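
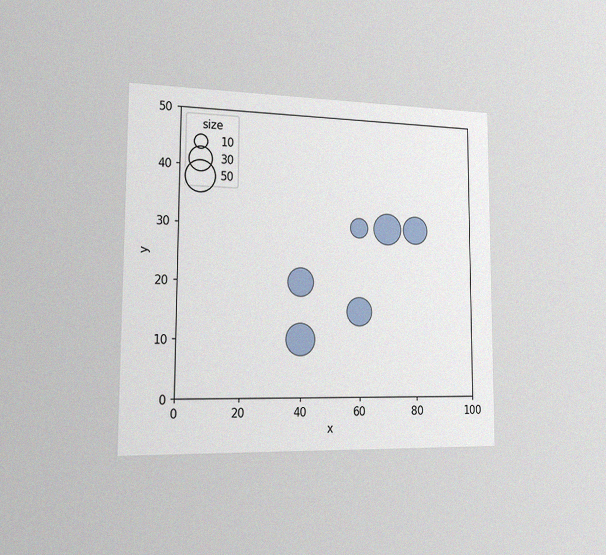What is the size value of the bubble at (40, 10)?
The chart is viewed slightly from the left, with some photo noise. Matching the bubble at (40, 10) against the size legend gives 50.

50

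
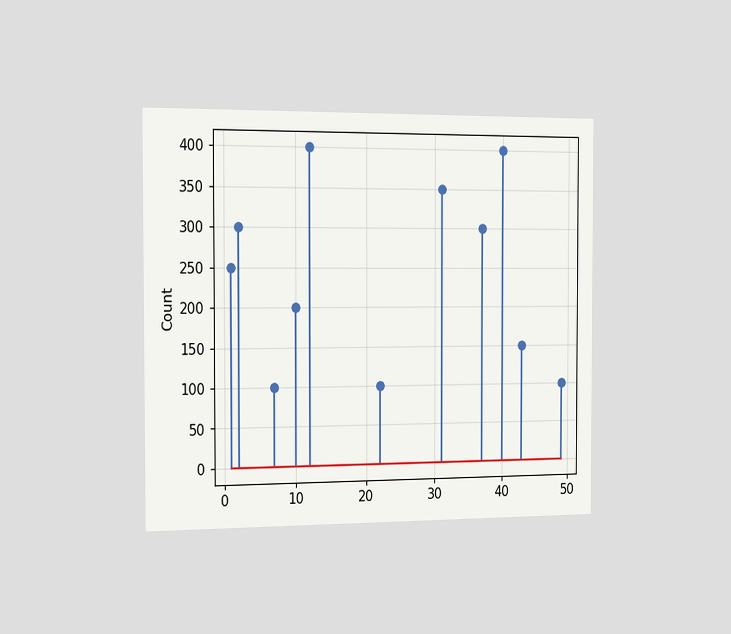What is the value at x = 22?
100

The chart is viewed slightly from the left. The stem at x=22 reaches 100.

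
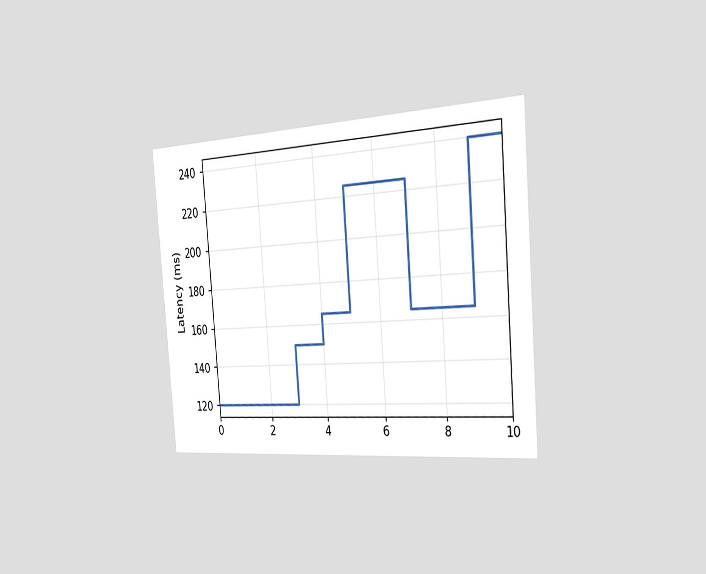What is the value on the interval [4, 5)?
The chart is tilted about 4° counter-clockwise and viewed slightly from the right. On [4, 5) the step sits at 165ms.

165ms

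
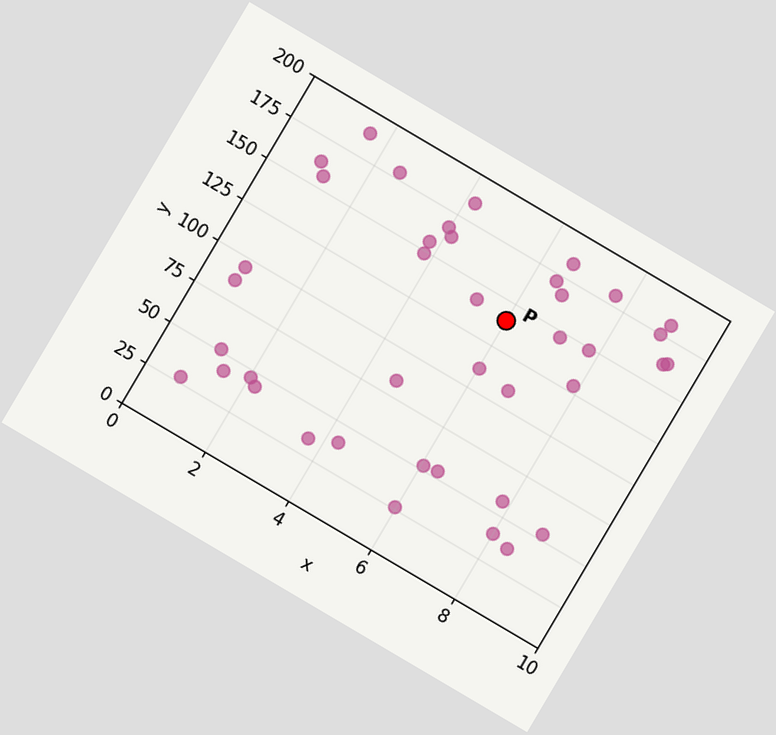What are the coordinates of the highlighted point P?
The chart is tilted about 31° clockwise. Following the gridlines from P to each axis, P sits at (6, 140).

(6, 140)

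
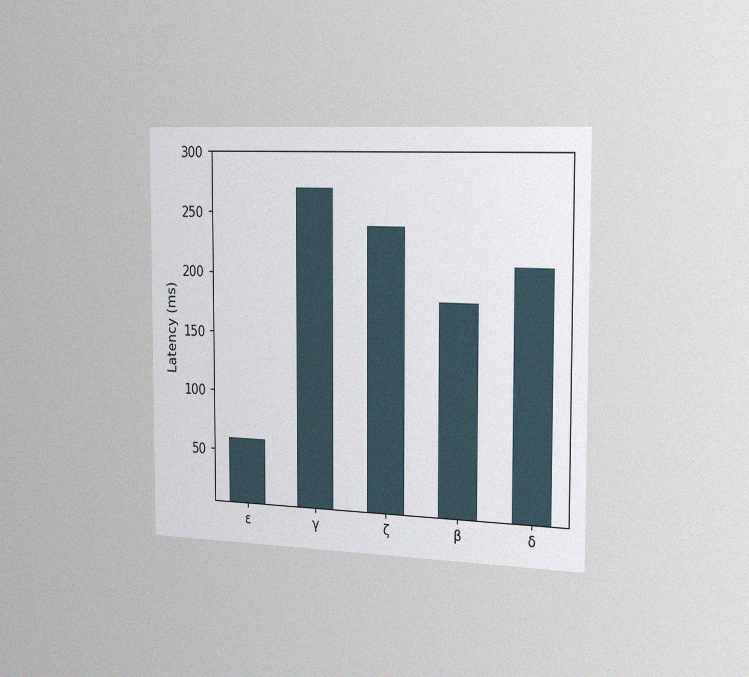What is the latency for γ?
270ms

The chart is viewed slightly from the right, with some photo noise. Reading along the chart's y-axis, the γ bar reaches 270ms.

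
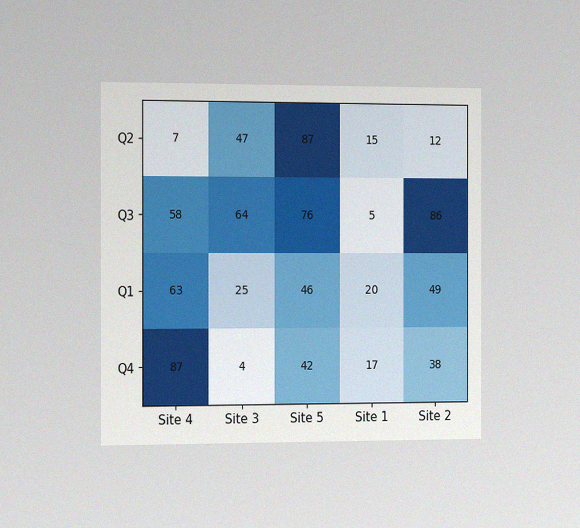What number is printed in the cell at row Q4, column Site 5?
The chart is viewed slightly from the left, with some photo noise. The (Q4, Site 5) cell reads 42.

42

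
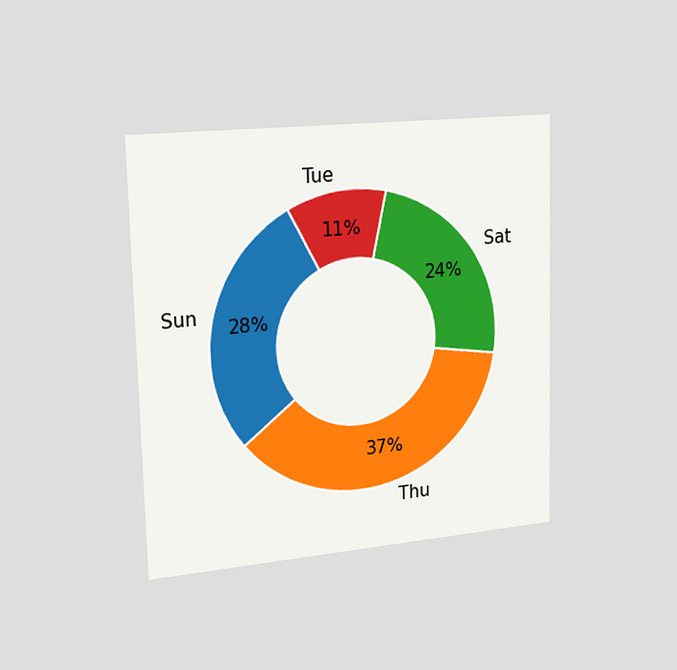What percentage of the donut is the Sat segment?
The chart is viewed slightly from the left. The Sat segment takes up 24% of the ring.

24%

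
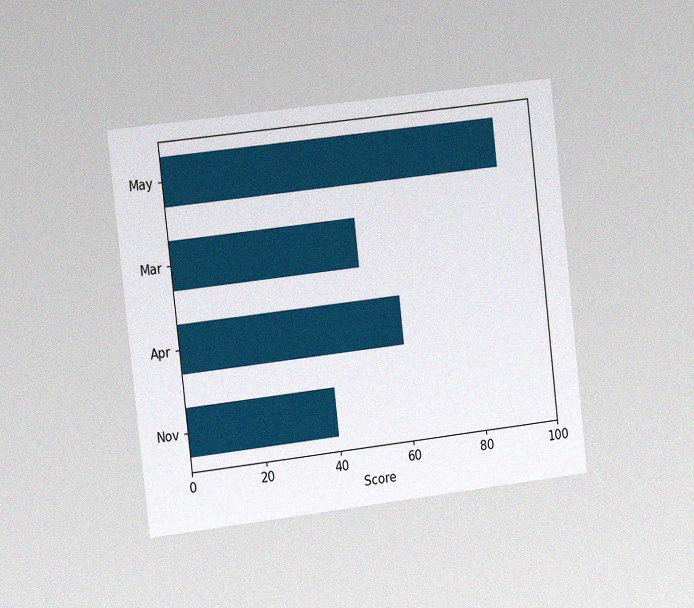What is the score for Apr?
60

The chart is tilted about 6° counter-clockwise and viewed slightly from the left, with some photo noise. Reading along the chart's x-axis, the Apr bar reaches 60.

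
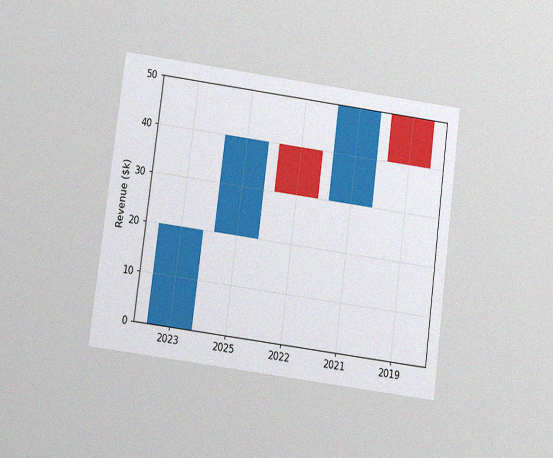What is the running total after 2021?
$50k

The chart is tilted about 7° clockwise and viewed slightly from below, with some photo noise. After 2021 the running total reaches $50k.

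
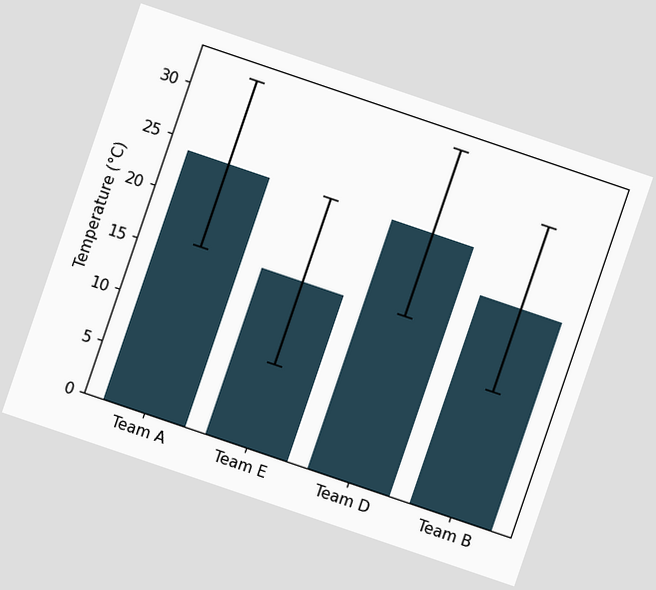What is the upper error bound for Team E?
24°C

The chart is tilted about 19° clockwise. The Team E bar's upper whisker reaches 24°C.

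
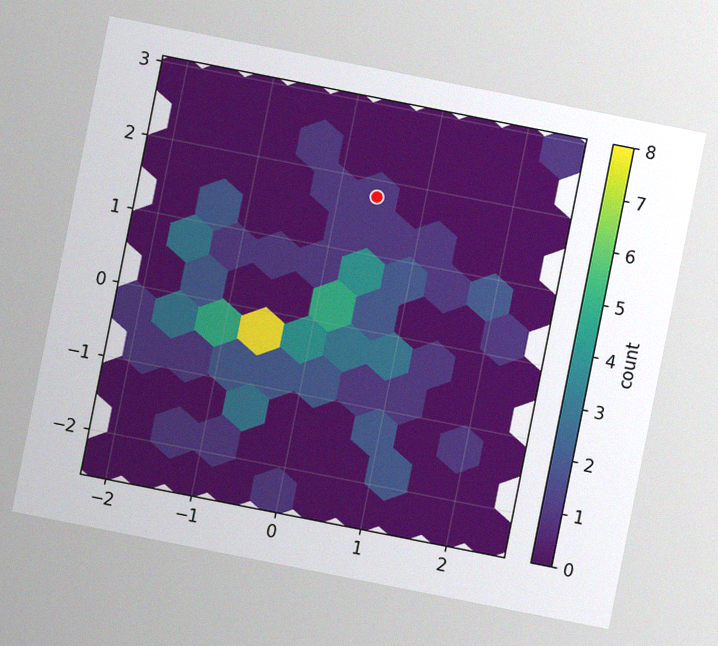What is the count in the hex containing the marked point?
The chart is tilted about 11° clockwise, with some photo noise. The marked hex reads 1 on the colorbar.

1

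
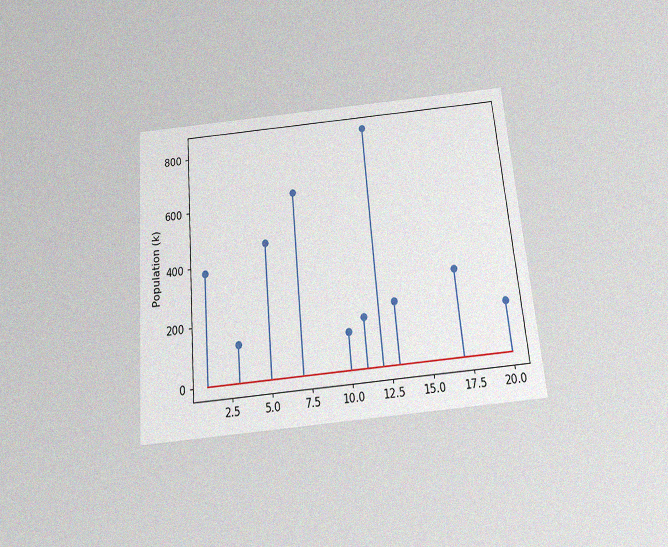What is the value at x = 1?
The chart is tilted about 5° counter-clockwise and viewed slightly from below, with some photo noise. The stem at x=1 reaches 378k.

378k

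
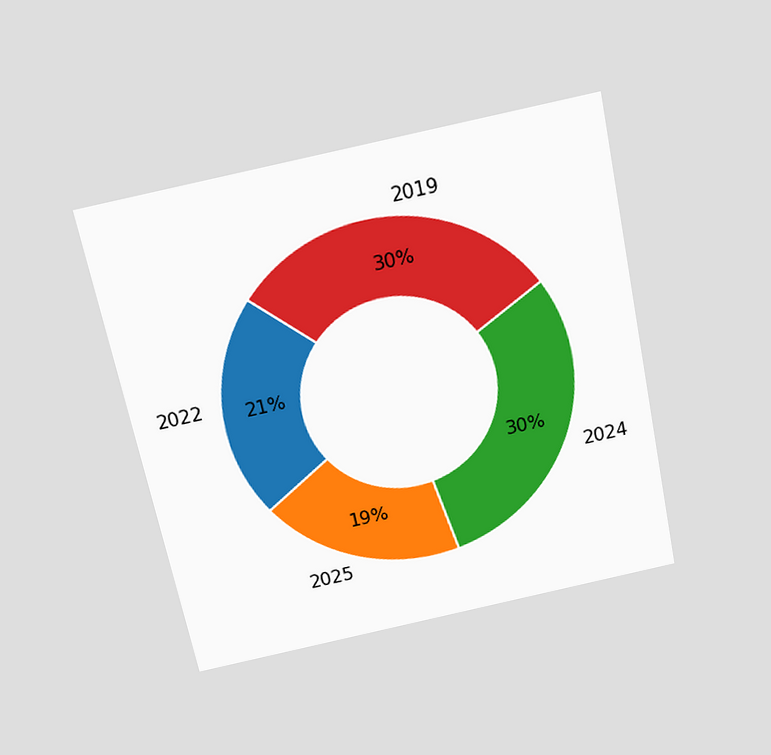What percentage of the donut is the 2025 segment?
19%

The chart is tilted about 12° counter-clockwise and viewed slightly from above. The 2025 segment takes up 19% of the ring.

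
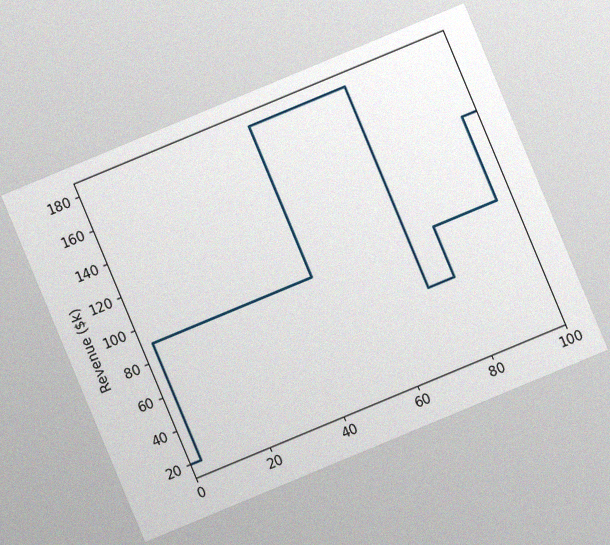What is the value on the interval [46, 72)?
$180k

The chart is tilted about 23° counter-clockwise, with some photo noise. On [46, 72) the step sits at $180k.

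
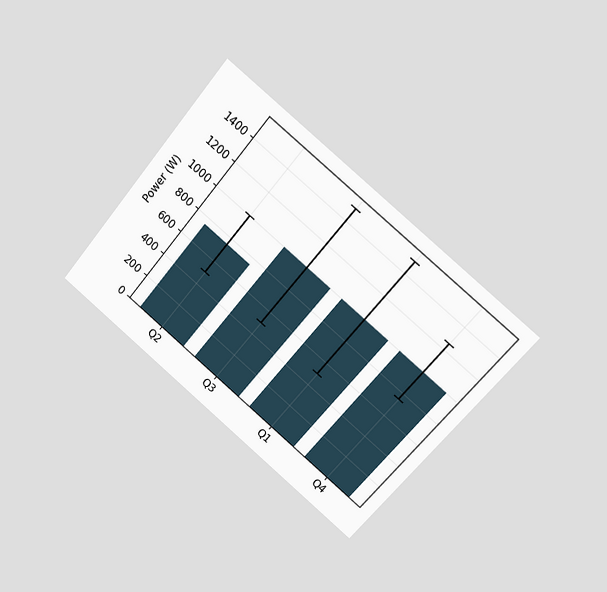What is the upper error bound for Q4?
1250W

The chart is tilted about 40° clockwise and viewed at a slight angle. The Q4 bar's upper whisker reaches 1250W.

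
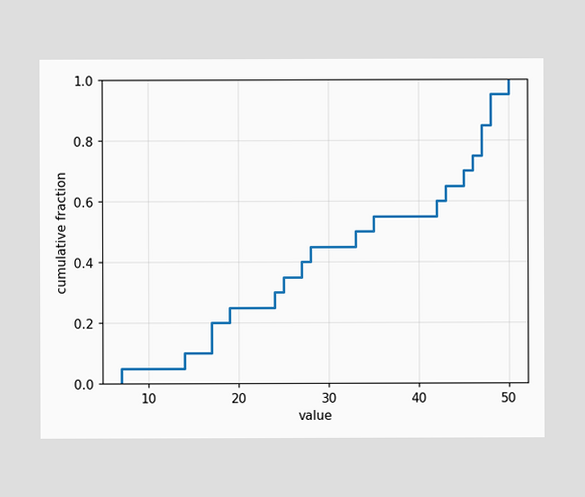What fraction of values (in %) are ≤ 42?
60%

At x=42 the ECDF step is at 60%.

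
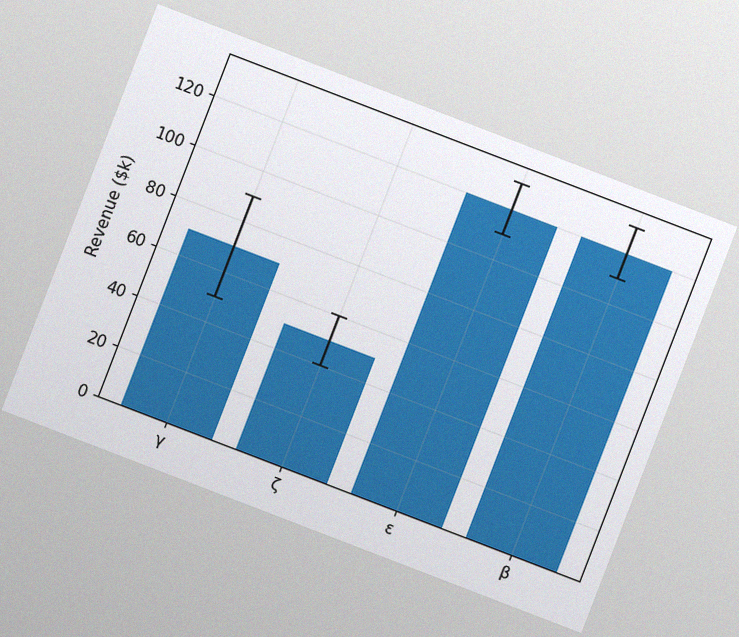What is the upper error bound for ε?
$130k

The chart is tilted about 21° clockwise, with some photo noise. The ε bar's upper whisker reaches $130k.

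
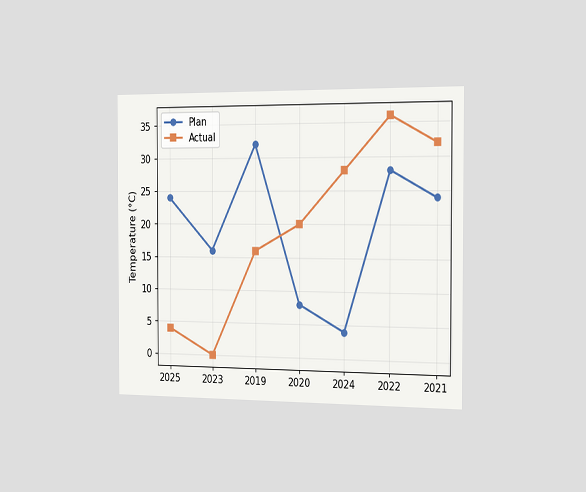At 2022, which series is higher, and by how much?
Actual, by 8°C

The chart is viewed slightly from the right. At 2022, Actual sits above the other line by 8°C.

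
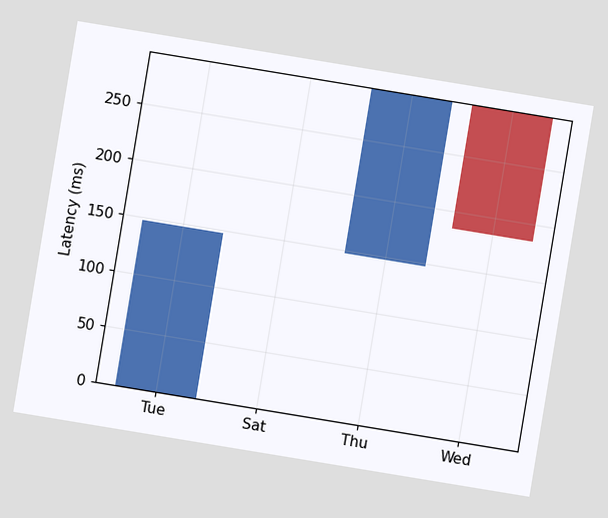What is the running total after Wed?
The chart is tilted about 9° clockwise. After Wed the running total reaches 185ms.

185ms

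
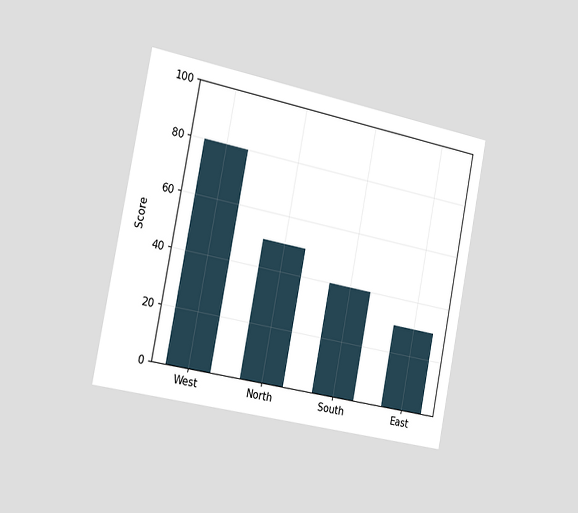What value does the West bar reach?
80

The chart is tilted about 11° clockwise and viewed slightly from the left. Reading along the chart's y-axis, the West bar reaches 80.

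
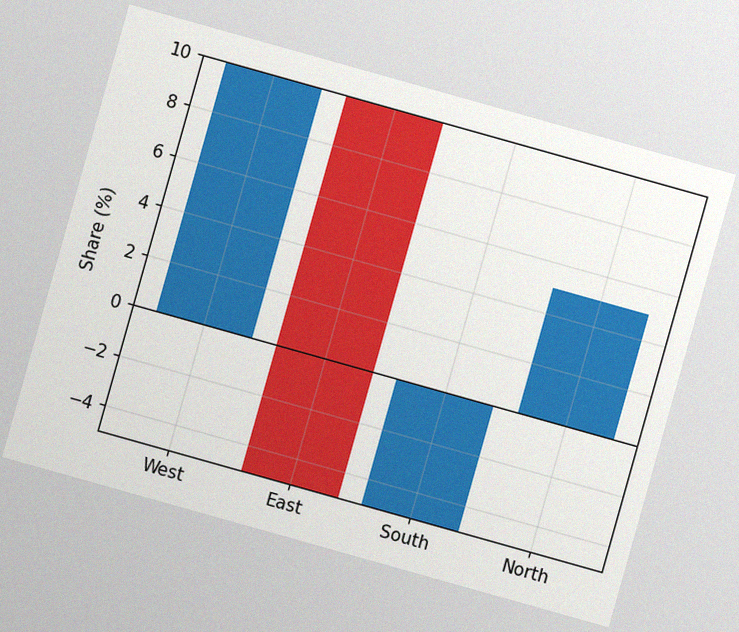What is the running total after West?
10%

The chart is tilted about 16° clockwise, with some photo noise. After West the running total reaches 10%.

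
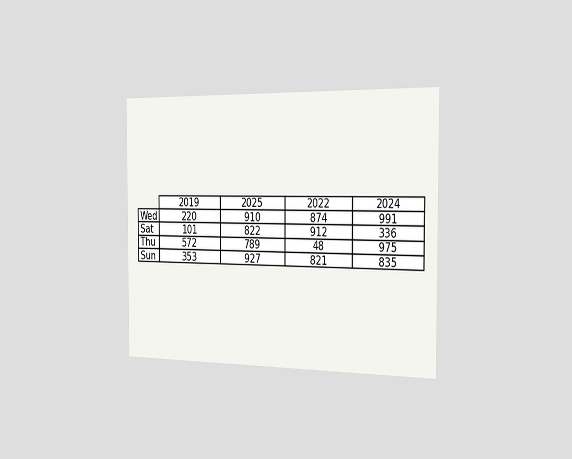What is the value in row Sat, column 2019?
The chart is viewed slightly from the right. The (Sat, 2019) cell reads 101.

101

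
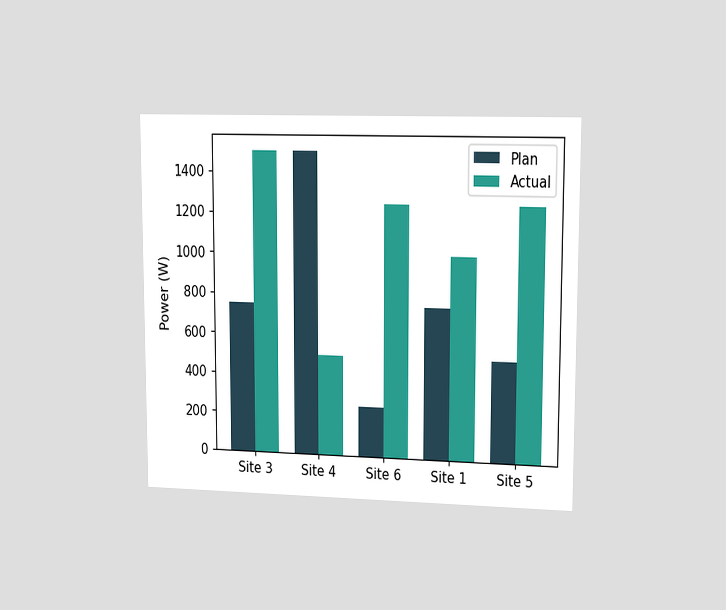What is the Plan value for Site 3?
750W

The chart is viewed slightly from the right. The Plan bar at Site 3 reaches 750W on the y-axis.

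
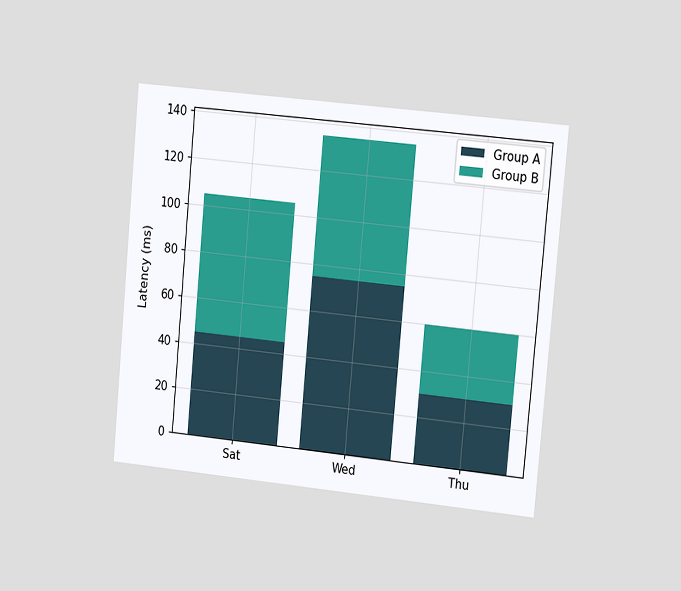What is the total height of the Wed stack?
135ms

The chart is tilted about 5° clockwise and viewed slightly from the right. The Wed stack's top reaches 135ms on the y-axis.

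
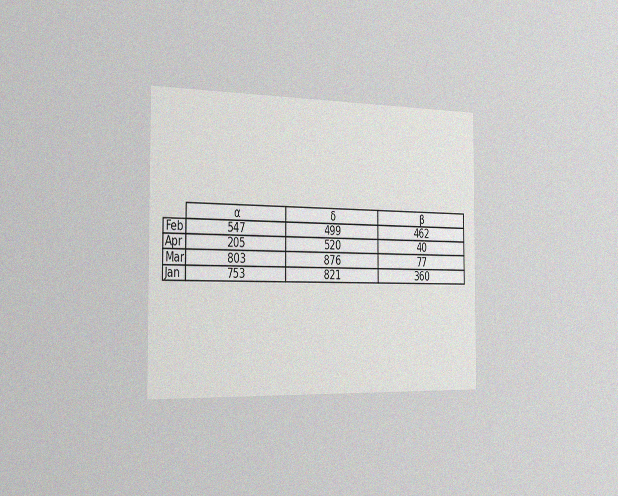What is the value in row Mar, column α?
The chart is viewed slightly from the left, with some photo noise. The (Mar, α) cell reads 803.

803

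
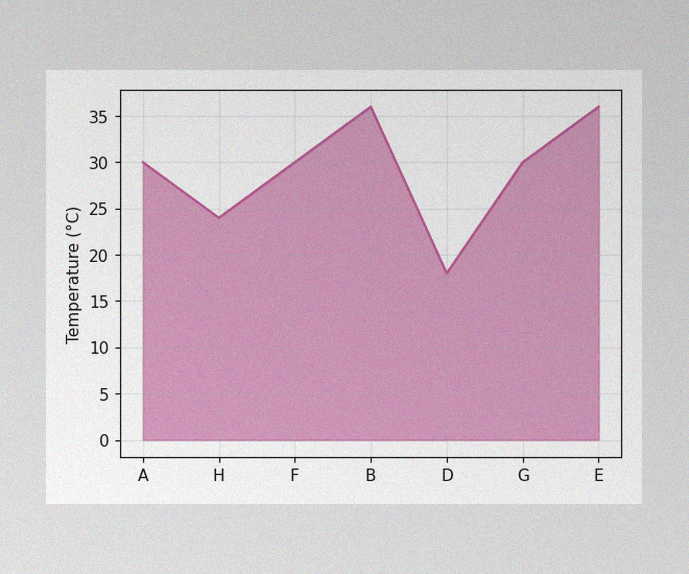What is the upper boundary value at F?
30°C

The image has some photo noise and uneven lighting. At F the upper boundary is at 30°C.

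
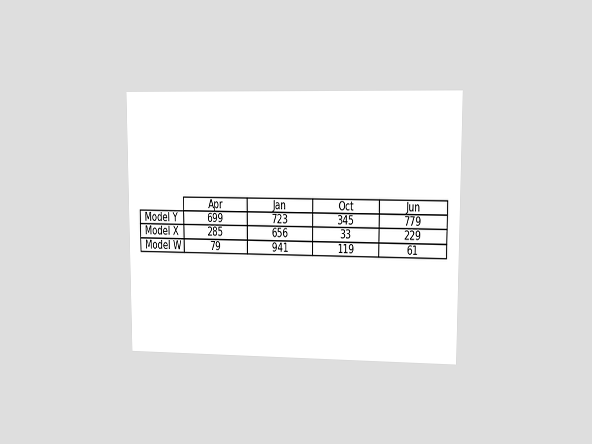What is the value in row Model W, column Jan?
The chart is viewed at a slight angle. The (Model W, Jan) cell reads 941.

941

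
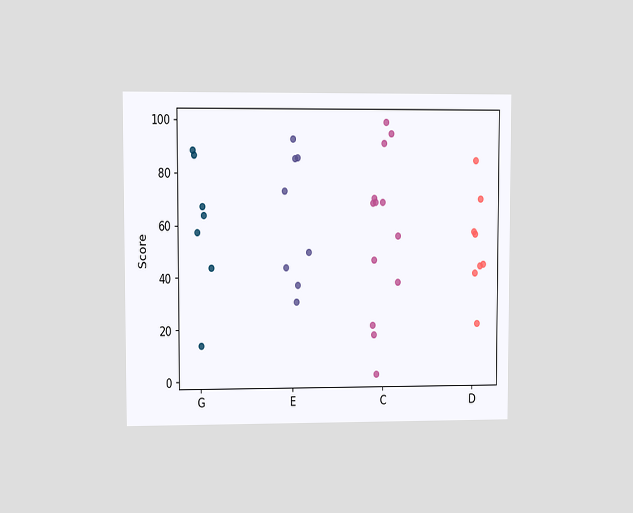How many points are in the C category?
The chart is viewed at a slight angle. Counting the markers in the C column gives 13.

13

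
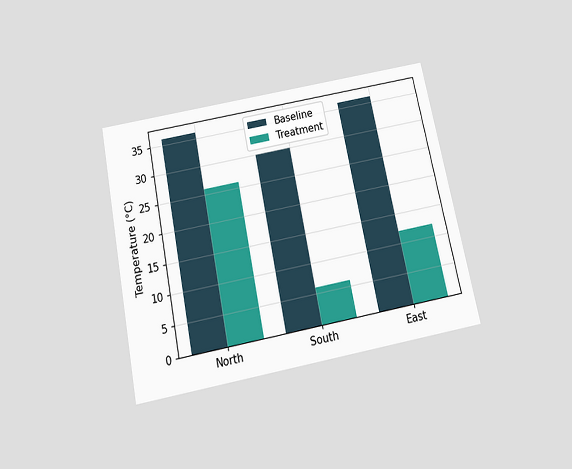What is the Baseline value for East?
The chart is tilted about 11° counter-clockwise and viewed slightly from below. The Baseline bar at East reaches 36°C on the y-axis.

36°C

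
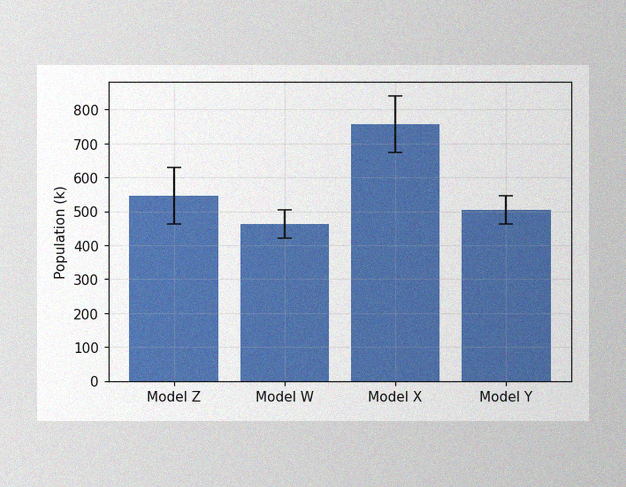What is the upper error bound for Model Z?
630k

The image has some photo noise and uneven lighting. The Model Z bar's upper whisker reaches 630k.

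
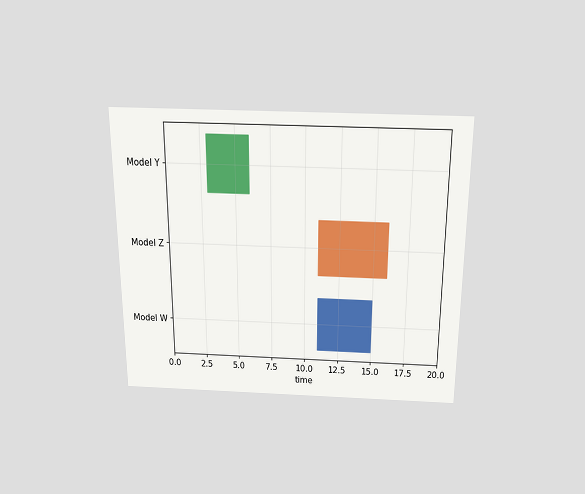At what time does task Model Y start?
3

The chart is viewed slightly from above. The Model Y bar begins at t=3.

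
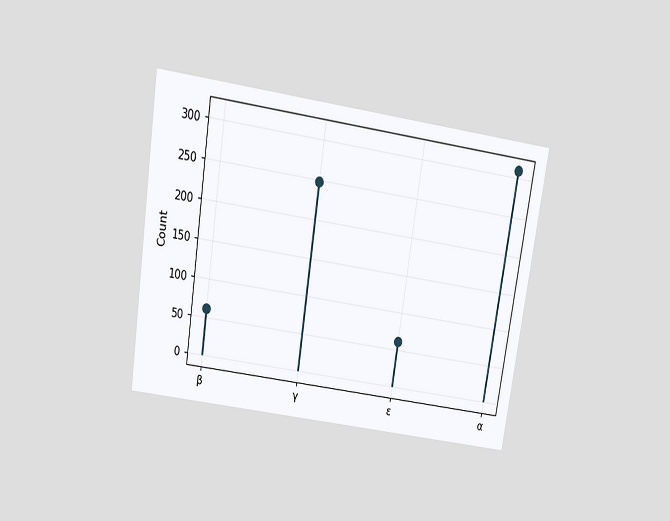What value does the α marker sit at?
310

The chart is tilted about 9° clockwise and viewed slightly from above. The α marker sits at 310.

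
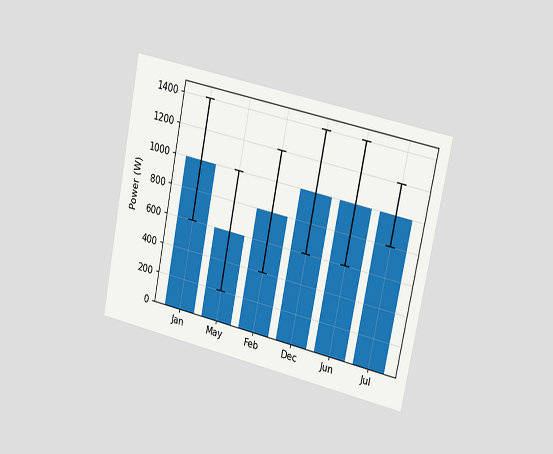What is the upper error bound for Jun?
The chart is tilted about 11° clockwise and viewed slightly from the right. The Jun bar's upper whisker reaches 1400W.

1400W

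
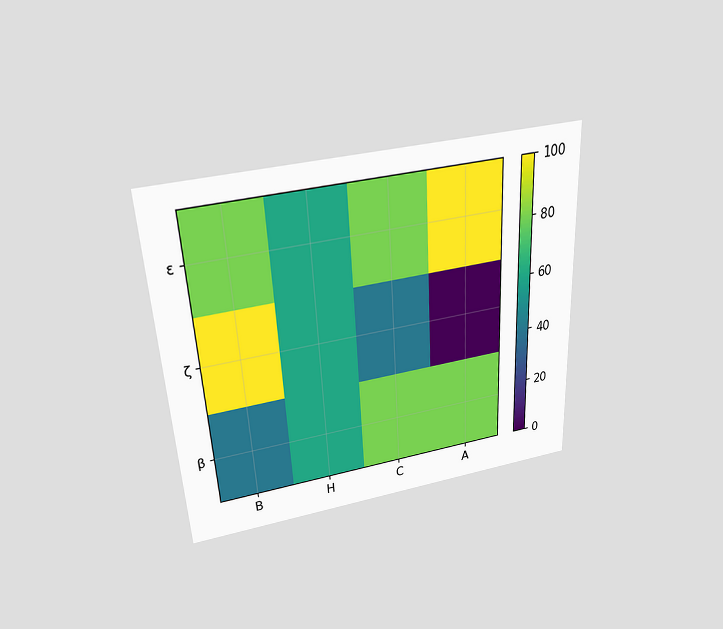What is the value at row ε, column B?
The chart is tilted about 3° counter-clockwise and viewed slightly from above. Matching cell (ε, B) against the colorbar gives 80.

80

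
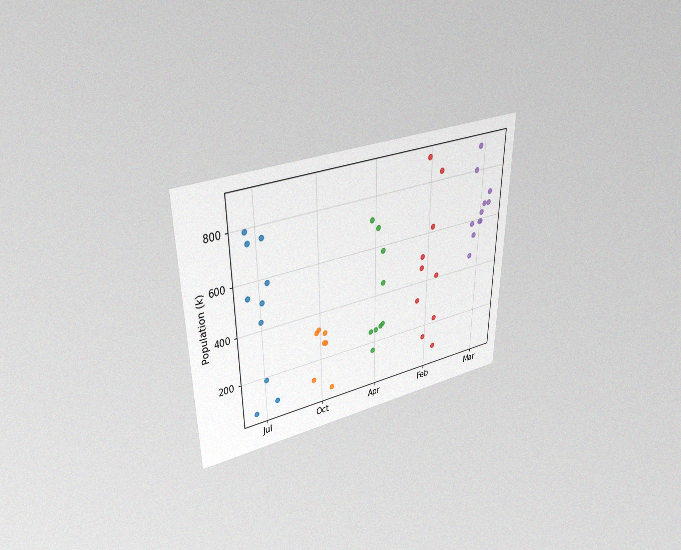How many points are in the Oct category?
The chart is viewed slightly from above, with some photo noise. Counting the markers in the Oct column gives 7.

7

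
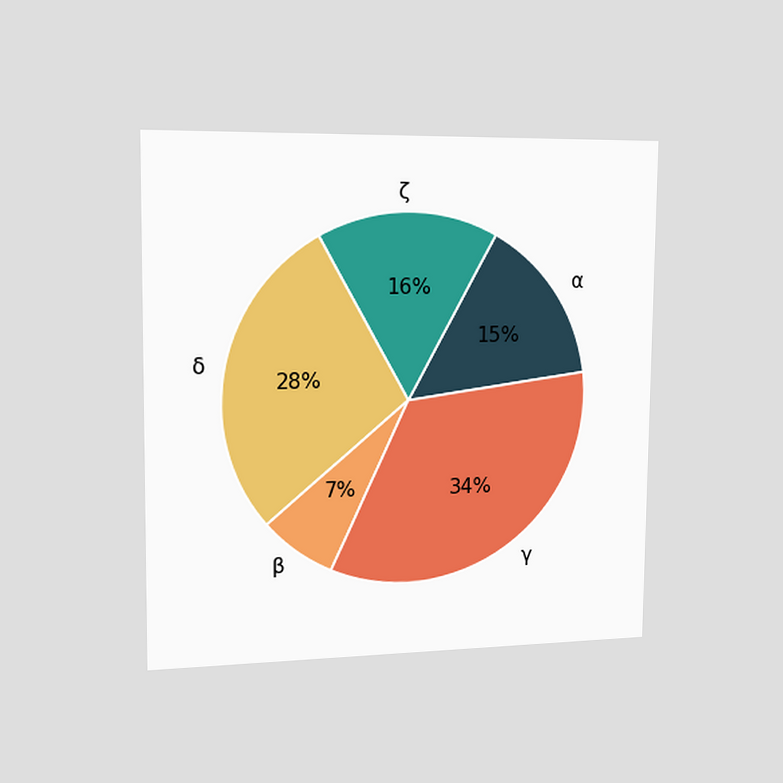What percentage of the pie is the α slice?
15%

The chart is viewed slightly from the left. The α slice takes up 15% of the pie.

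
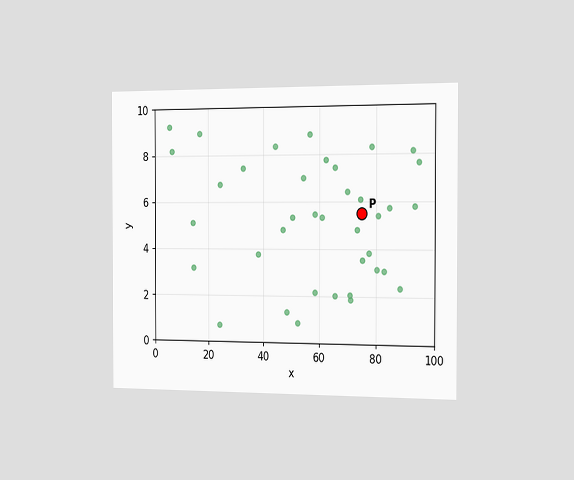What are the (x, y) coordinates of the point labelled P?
(75, 5.5)

The chart is viewed slightly from the right. Following the gridlines from P to each axis, P sits at (75, 5.5).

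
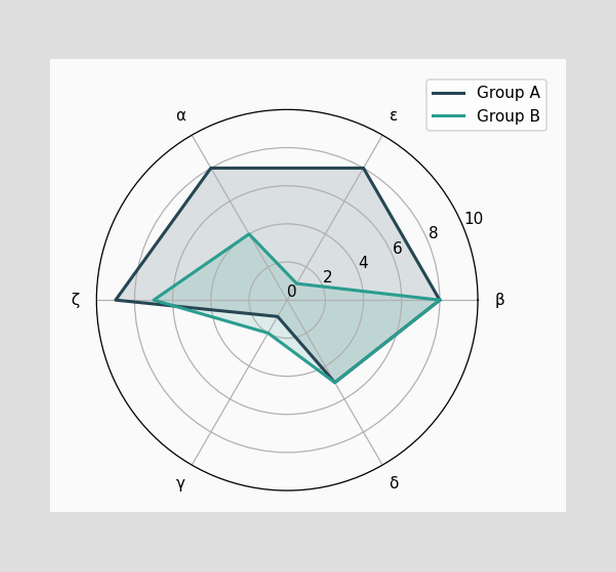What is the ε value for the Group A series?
8

On the ε axis, Group A reaches 8.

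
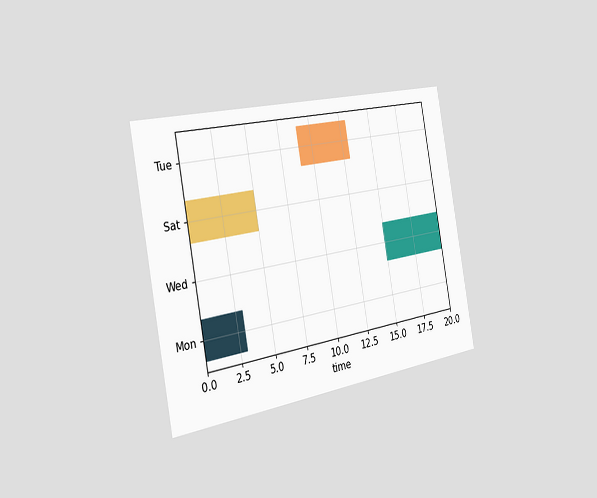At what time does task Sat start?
0

The chart is tilted about 10° counter-clockwise and viewed slightly from the left. The Sat bar begins at t=0.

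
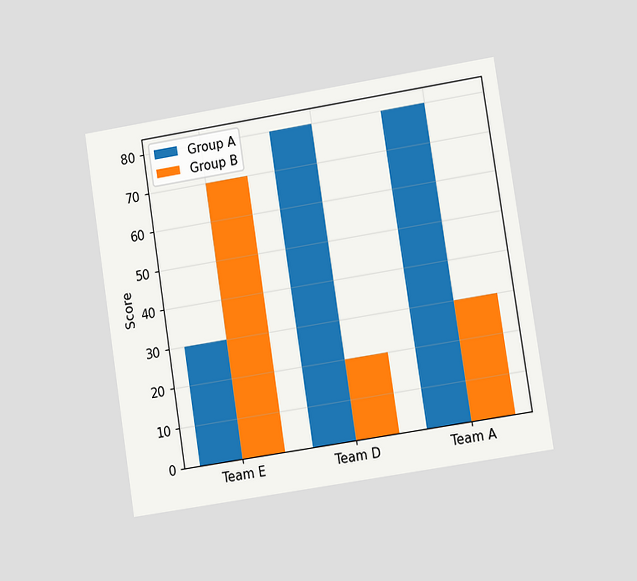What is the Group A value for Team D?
80

The chart is tilted about 9° counter-clockwise and viewed at a slight angle. The Group A bar at Team D reaches 80 on the y-axis.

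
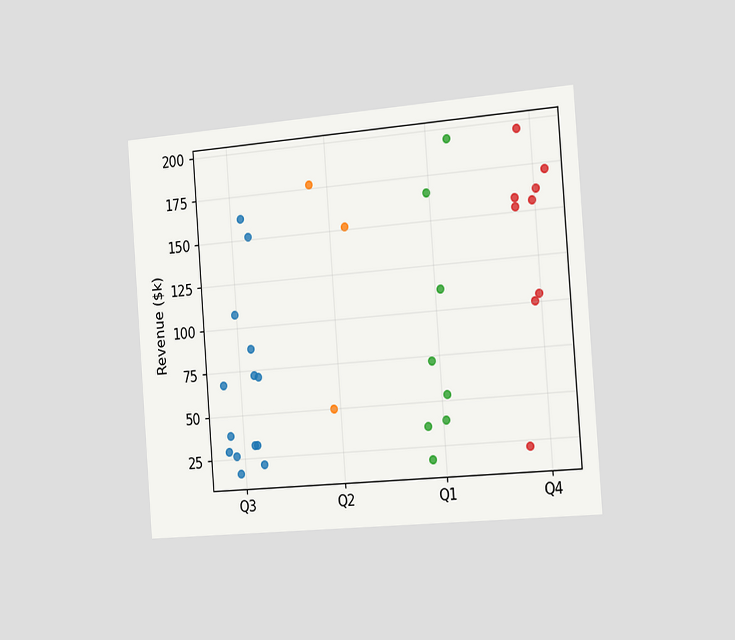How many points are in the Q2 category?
3

The chart is tilted about 4° counter-clockwise and viewed slightly from the right. Counting the markers in the Q2 column gives 3.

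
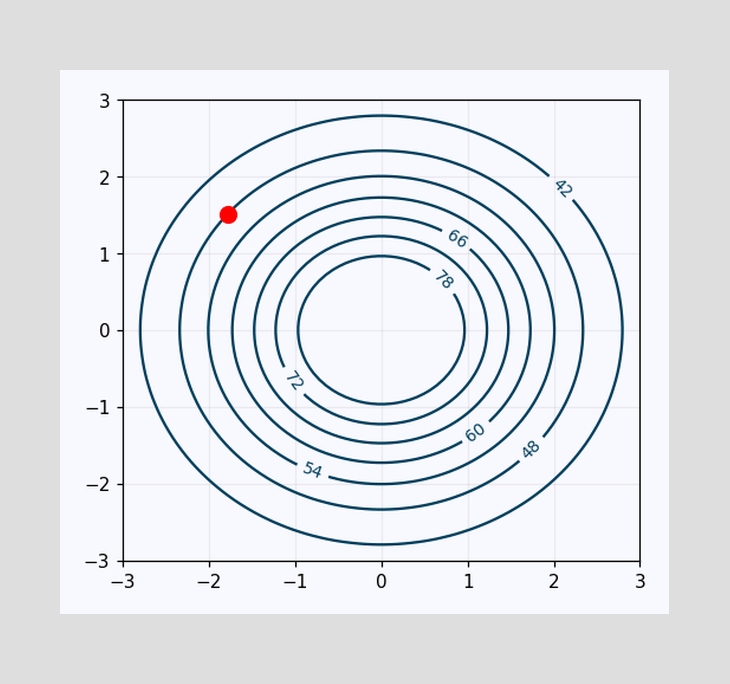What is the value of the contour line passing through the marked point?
The marked point sits on the contour labelled 48.

48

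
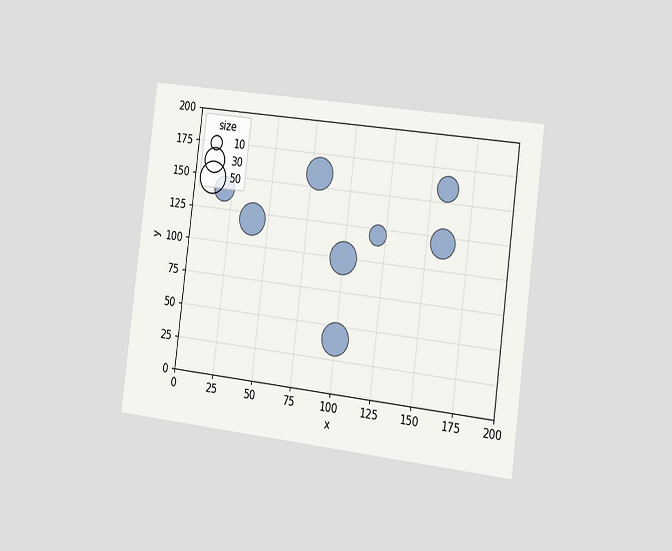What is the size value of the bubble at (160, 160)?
30

The chart is tilted about 7° clockwise and viewed slightly from the right. Matching the bubble at (160, 160) against the size legend gives 30.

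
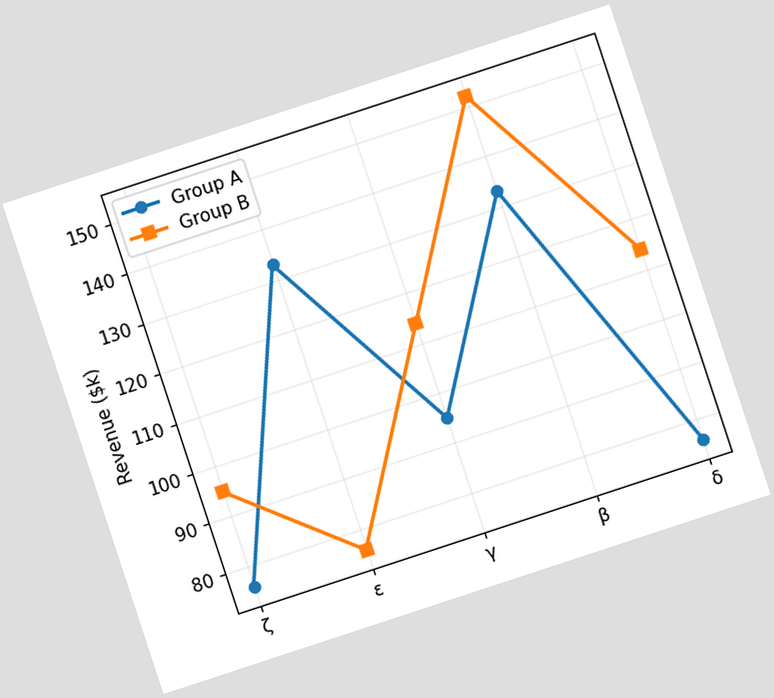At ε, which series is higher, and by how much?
Group A, by $57k

The chart is tilted about 18° counter-clockwise. At ε, Group A sits above the other line by $57k.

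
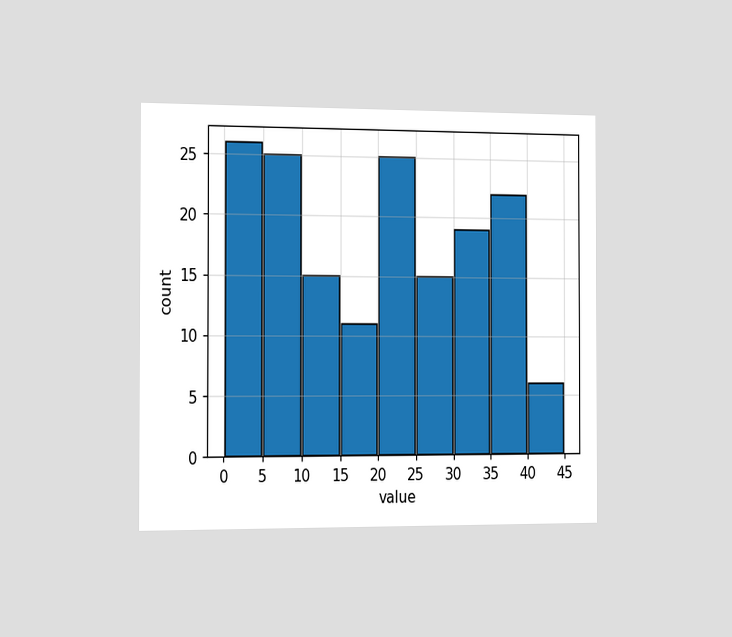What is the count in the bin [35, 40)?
22

The chart is viewed slightly from the left. The [35, 40) bin has height 22.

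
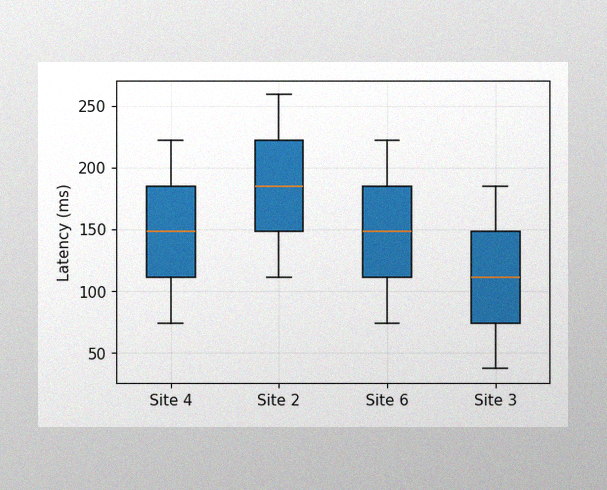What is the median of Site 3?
The image has some photo noise and uneven lighting. The median line in the Site 3 box sits at 111ms.

111ms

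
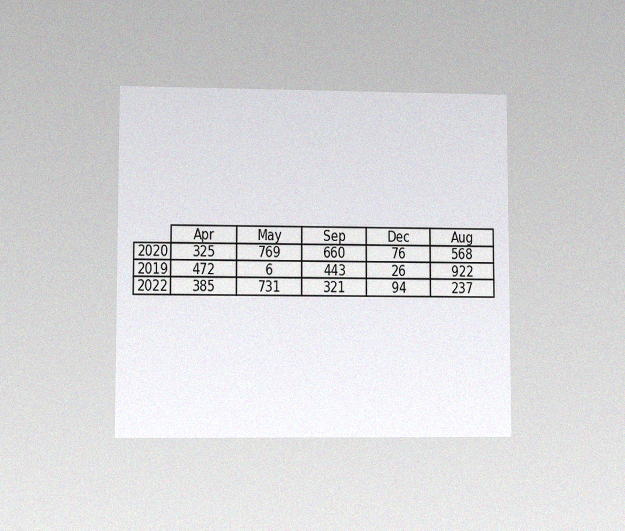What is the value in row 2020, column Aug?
The chart is viewed at a slight angle, with some photo noise. The (2020, Aug) cell reads 568.

568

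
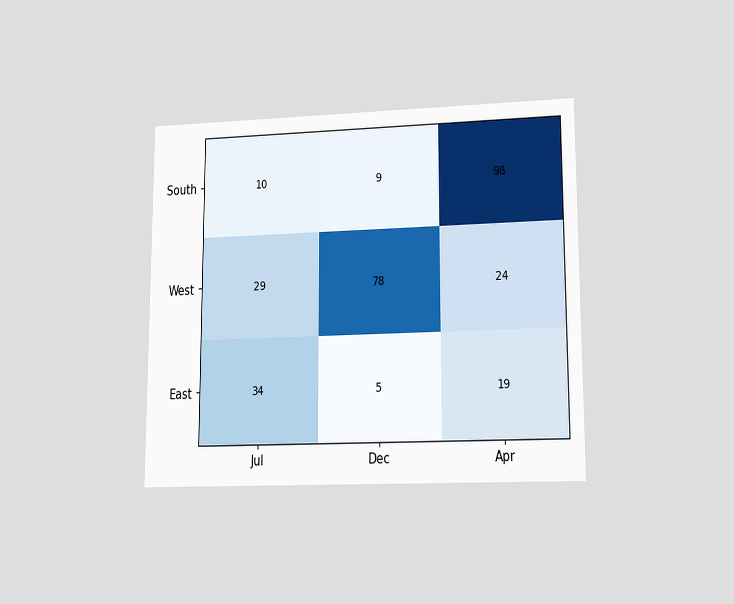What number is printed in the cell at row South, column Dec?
9

The chart is viewed at a slight angle. The (South, Dec) cell reads 9.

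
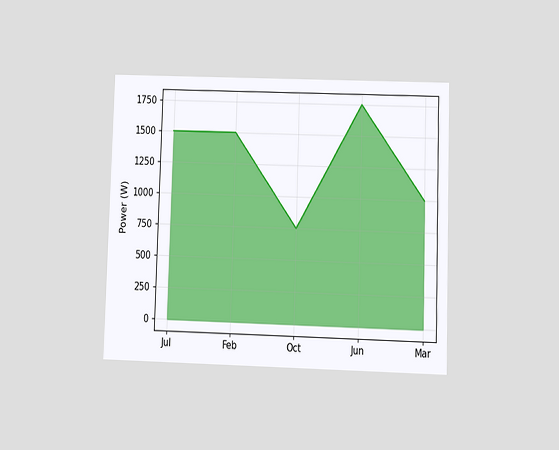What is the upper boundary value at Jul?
The chart is viewed at a slight angle. At Jul the upper boundary is at 1500W.

1500W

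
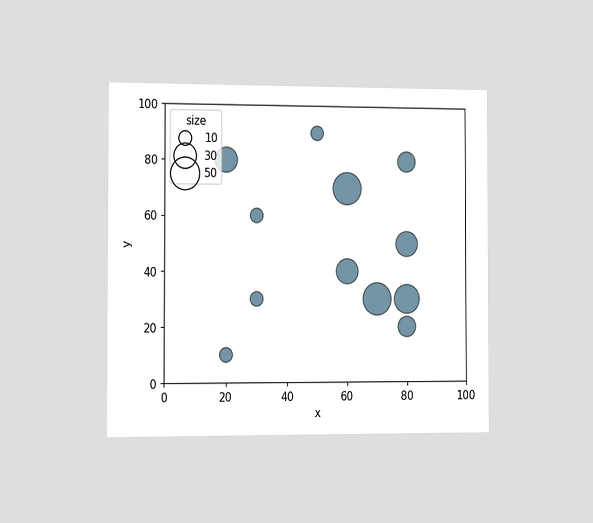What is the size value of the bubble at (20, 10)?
The chart is viewed slightly from the left. Matching the bubble at (20, 10) against the size legend gives 10.

10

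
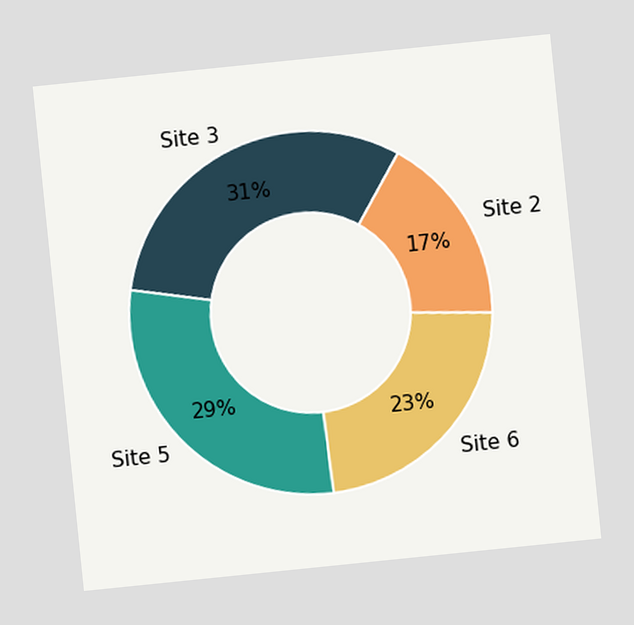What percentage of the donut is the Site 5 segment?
29%

The chart is tilted about 6° counter-clockwise. The Site 5 segment takes up 29% of the ring.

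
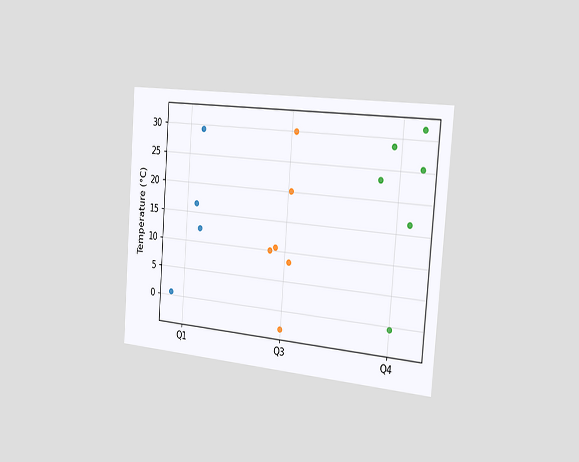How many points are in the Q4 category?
6

The chart is tilted about 4° clockwise and viewed slightly from the right. Counting the markers in the Q4 column gives 6.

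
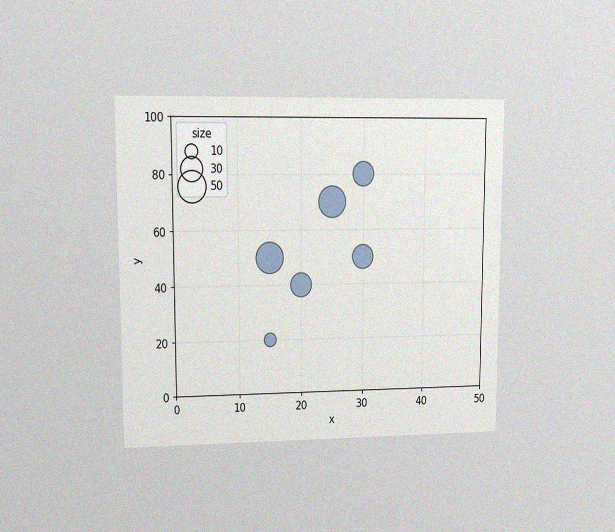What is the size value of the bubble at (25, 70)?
50

The chart is viewed at a slight angle, with some photo noise. Matching the bubble at (25, 70) against the size legend gives 50.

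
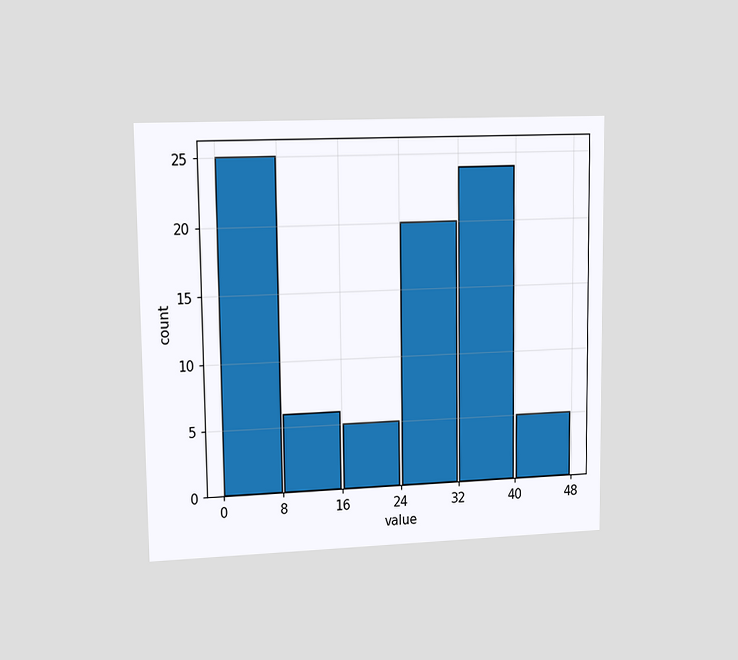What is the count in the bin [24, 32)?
The chart is viewed slightly from the left. The [24, 32) bin has height 20.

20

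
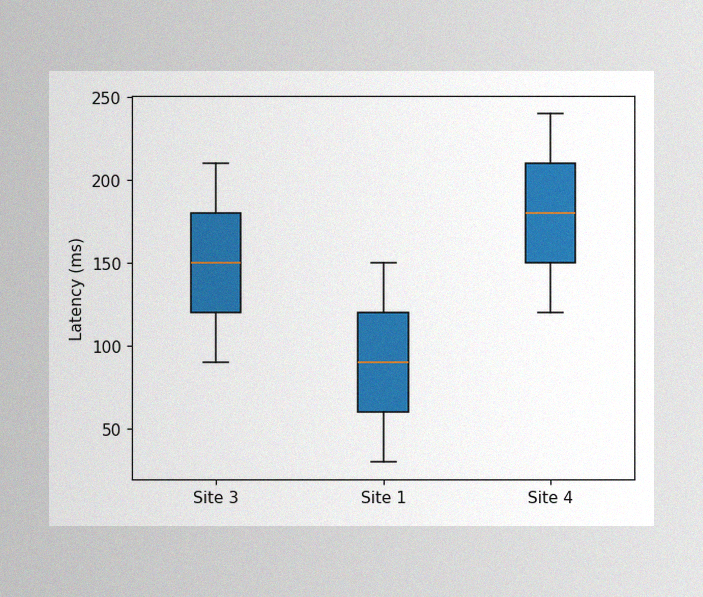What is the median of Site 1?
90ms

The image has some photo noise and uneven lighting. The median line in the Site 1 box sits at 90ms.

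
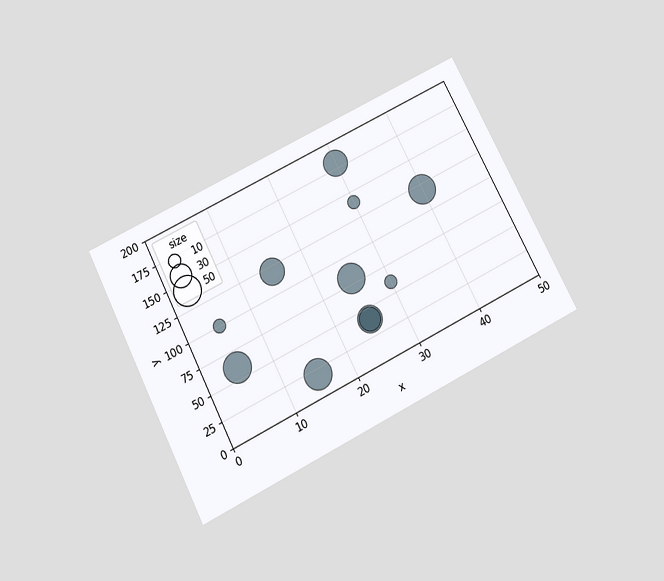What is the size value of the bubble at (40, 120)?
The chart is tilted about 27° counter-clockwise and viewed slightly from below. Matching the bubble at (40, 120) against the size legend gives 50.

50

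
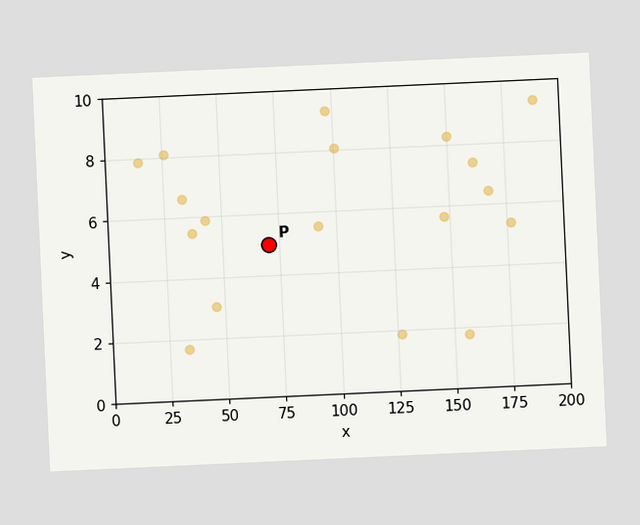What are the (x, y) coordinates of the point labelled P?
The chart is tilted about 3° counter-clockwise. Following the gridlines from P to each axis, P sits at (70, 5).

(70, 5)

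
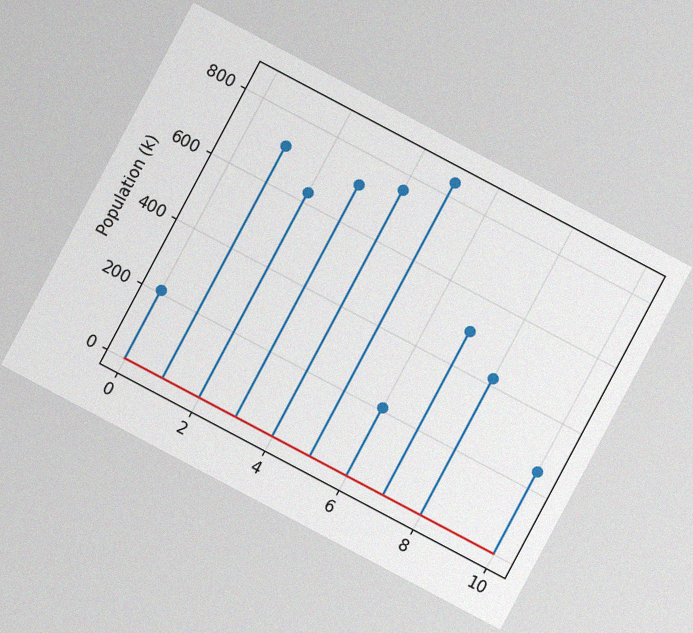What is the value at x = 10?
252k

The chart is tilted about 28° clockwise, with some photo noise. The stem at x=10 reaches 252k.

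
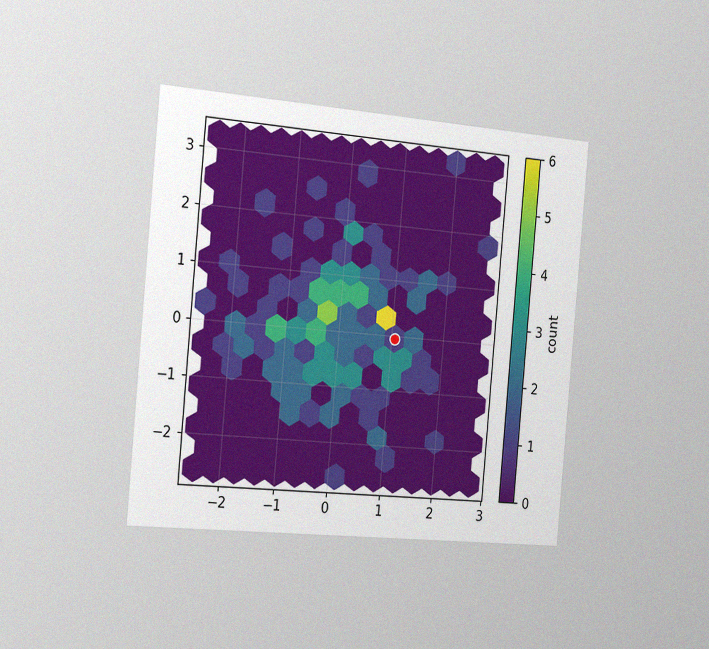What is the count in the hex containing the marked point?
1

The chart is tilted about 5° clockwise and viewed slightly from the left, with some photo noise. The marked hex reads 1 on the colorbar.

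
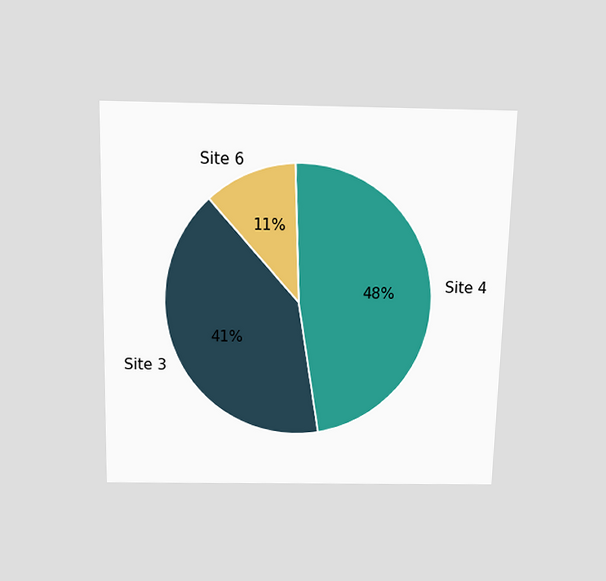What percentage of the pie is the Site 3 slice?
The chart is viewed slightly from above. The Site 3 slice takes up 41% of the pie.

41%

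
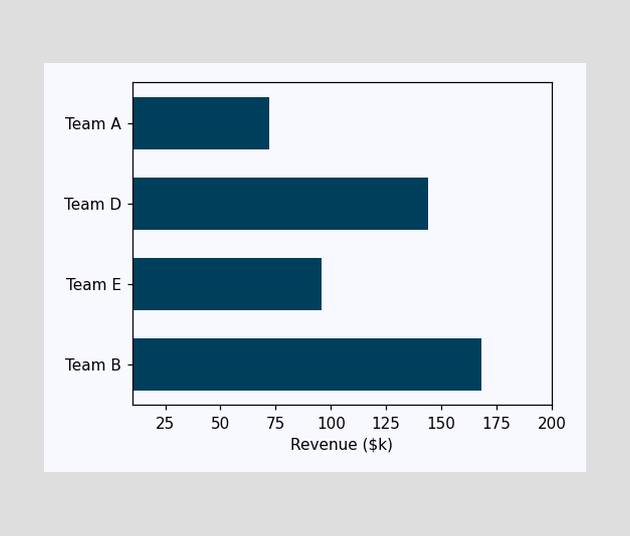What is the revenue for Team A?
Reading along the chart's x-axis, the Team A bar reaches $72k.

$72k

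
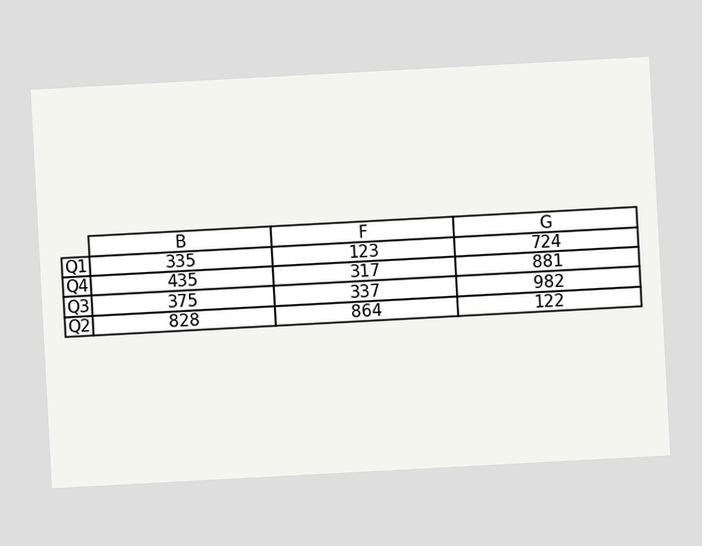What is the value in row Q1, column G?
The chart is tilted about 3° counter-clockwise. The (Q1, G) cell reads 724.

724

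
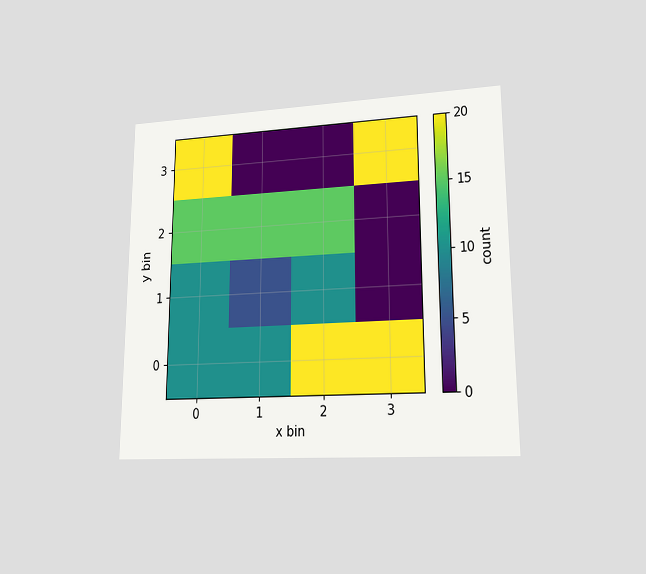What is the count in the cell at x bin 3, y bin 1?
The chart is viewed at a slight angle. Matching the cell (3, 1) against the colorbar gives 0.

0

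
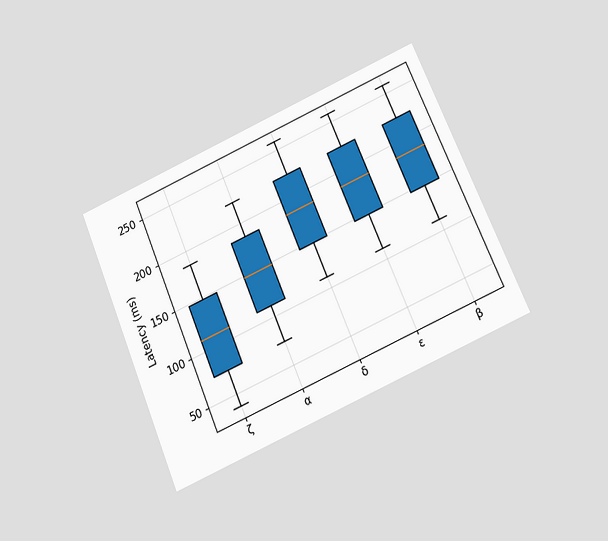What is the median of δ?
185ms

The chart is tilted about 23° counter-clockwise and viewed slightly from below. The median line in the δ box sits at 185ms.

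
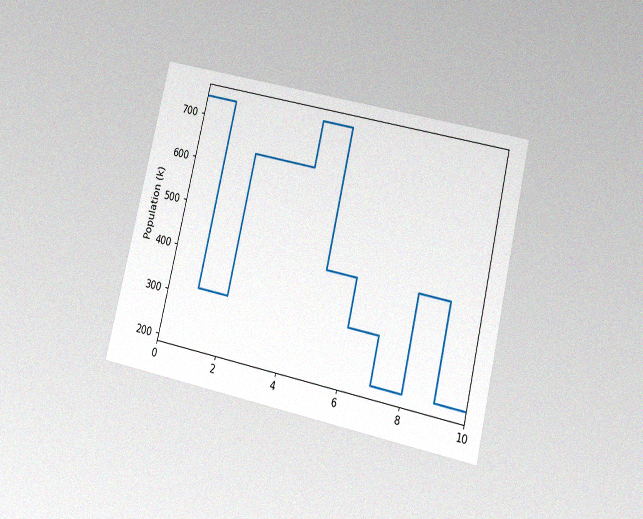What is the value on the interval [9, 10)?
212k

The chart is tilted about 13° clockwise and viewed at a slight angle, with some photo noise. On [9, 10) the step sits at 212k.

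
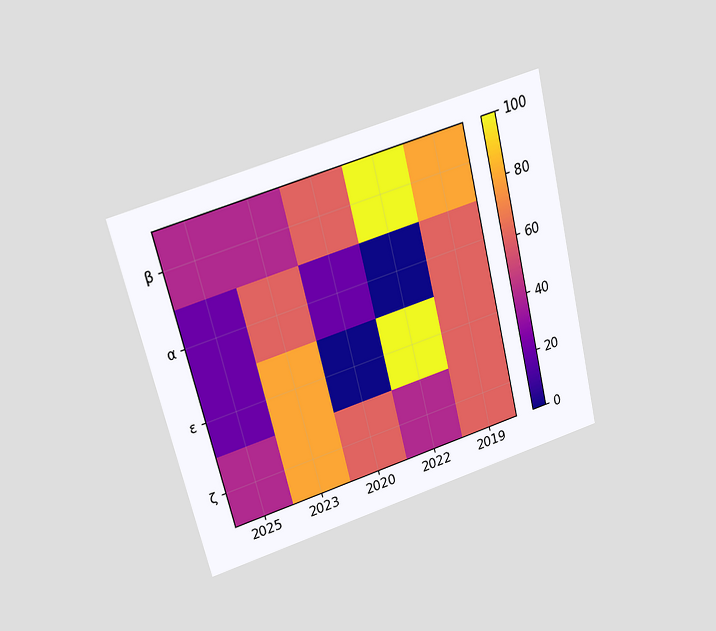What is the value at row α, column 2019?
The chart is tilted about 14° counter-clockwise and viewed slightly from above. Matching cell (α, 2019) against the colorbar gives 60.

60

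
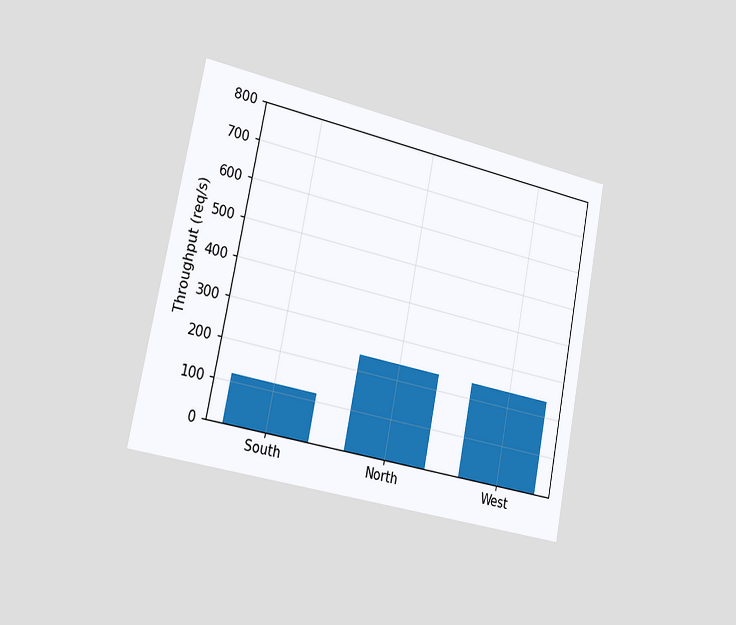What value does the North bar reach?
The chart is tilted about 11° clockwise and viewed slightly from the left. Reading along the chart's y-axis, the North bar reaches 240req/s.

240req/s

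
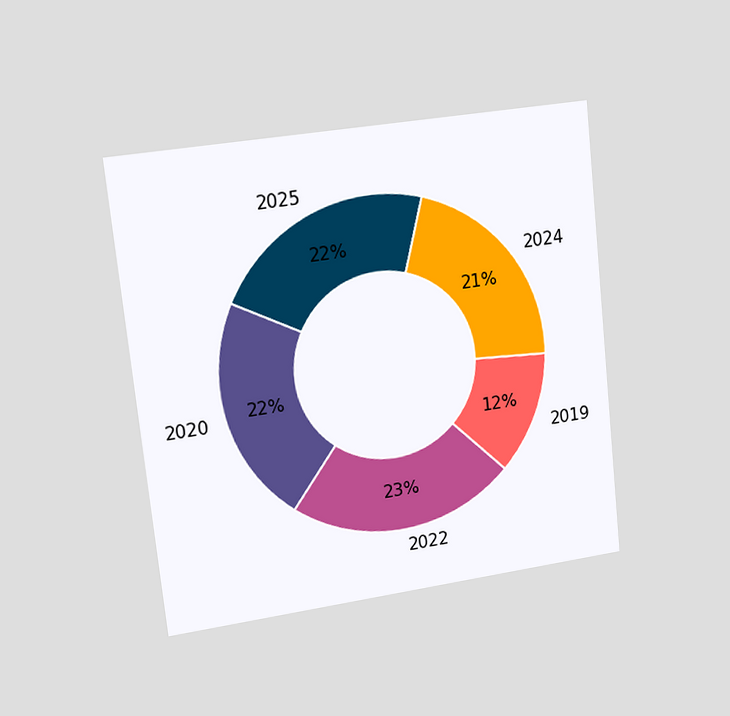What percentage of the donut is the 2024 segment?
The chart is tilted about 6° counter-clockwise and viewed slightly from the left. The 2024 segment takes up 21% of the ring.

21%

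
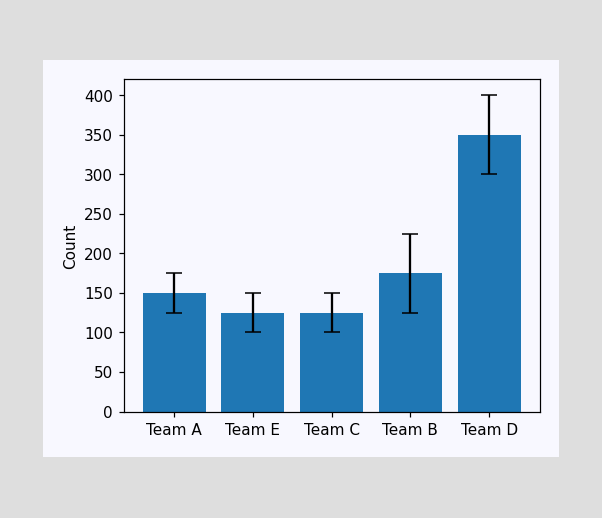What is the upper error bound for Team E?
The Team E bar's upper whisker reaches 150.

150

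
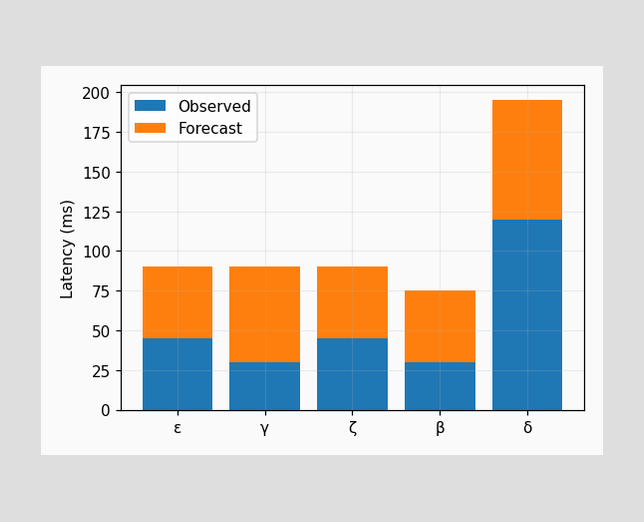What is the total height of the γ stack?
90ms

The γ stack's top reaches 90ms on the y-axis.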